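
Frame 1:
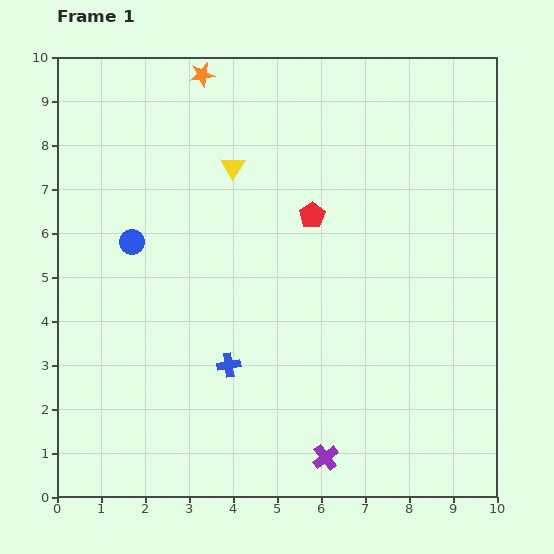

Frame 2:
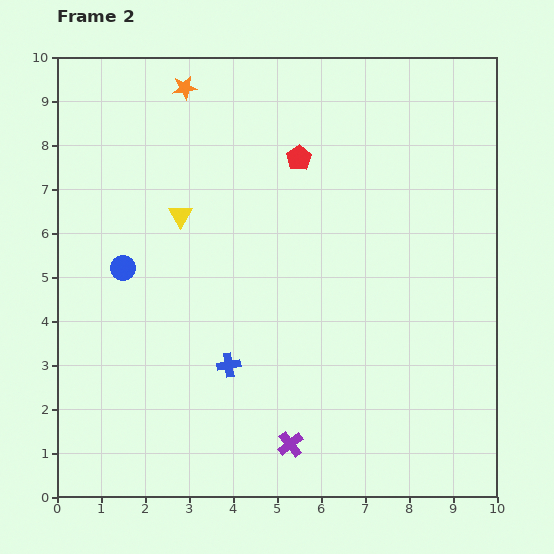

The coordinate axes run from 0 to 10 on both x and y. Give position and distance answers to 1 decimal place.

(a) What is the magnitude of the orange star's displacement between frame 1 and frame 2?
0.5

The orange star moved from (3.3, 9.6) to (2.9, 9.3), a distance of √(0.4² + 0.3²) ≈ 0.5.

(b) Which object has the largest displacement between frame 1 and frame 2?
the yellow triangle

(moved 1.6; next 1.3)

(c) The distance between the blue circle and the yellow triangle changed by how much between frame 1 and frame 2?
-1.1

Distance in frame 1: 2.9. Distance in frame 2: 1.8.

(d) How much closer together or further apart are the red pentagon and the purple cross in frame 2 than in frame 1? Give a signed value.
+1.0

Distance in frame 1: 5.5. Distance in frame 2: 6.5.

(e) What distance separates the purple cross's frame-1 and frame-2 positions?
0.9

The purple cross moved from (6.1, 0.9) to (5.3, 1.2), a distance of √(0.8² + 0.3²) ≈ 0.9.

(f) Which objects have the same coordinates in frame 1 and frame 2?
the blue cross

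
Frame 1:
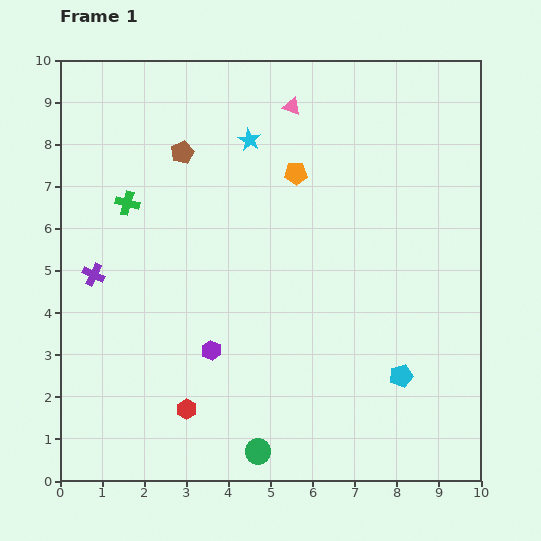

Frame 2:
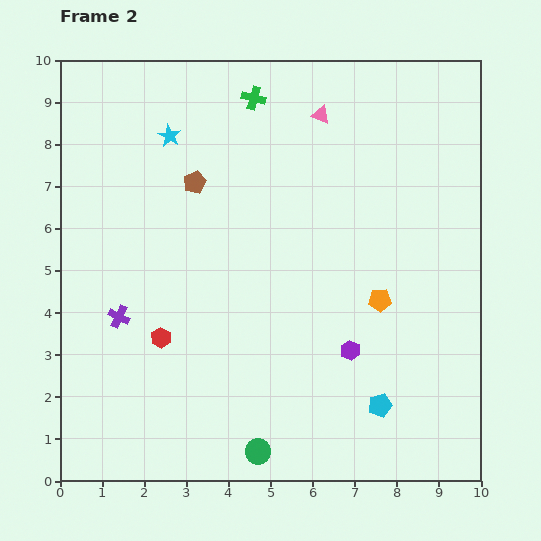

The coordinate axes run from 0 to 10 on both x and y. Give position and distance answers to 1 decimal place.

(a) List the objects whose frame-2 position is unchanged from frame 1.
the green circle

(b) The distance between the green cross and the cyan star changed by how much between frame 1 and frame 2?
-1.1

Distance in frame 1: 3.3. Distance in frame 2: 2.2.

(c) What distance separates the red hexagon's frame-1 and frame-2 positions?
1.8

The red hexagon moved from (3.0, 1.7) to (2.4, 3.4), a distance of √(0.6² + 1.7²) ≈ 1.8.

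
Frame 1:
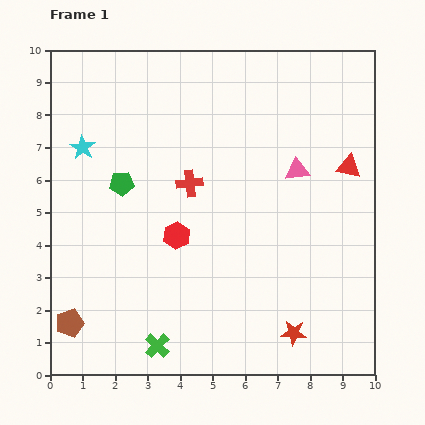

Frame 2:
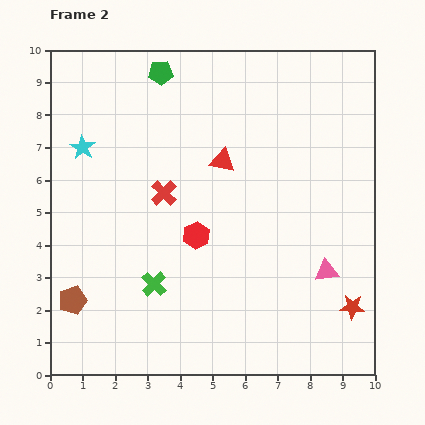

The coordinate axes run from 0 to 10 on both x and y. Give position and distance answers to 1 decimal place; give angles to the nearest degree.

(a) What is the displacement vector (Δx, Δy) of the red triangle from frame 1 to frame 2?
(-3.9, 0.2)

The red triangle was at (9.2, 6.4) in frame 1 and (5.3, 6.6) in frame 2.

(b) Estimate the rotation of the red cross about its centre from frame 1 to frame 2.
38° counter-clockwise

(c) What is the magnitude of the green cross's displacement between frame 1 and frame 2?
1.9

The green cross moved from (3.3, 0.9) to (3.2, 2.8), a distance of √(0.1² + 1.9²) ≈ 1.9.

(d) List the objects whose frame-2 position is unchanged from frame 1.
the cyan star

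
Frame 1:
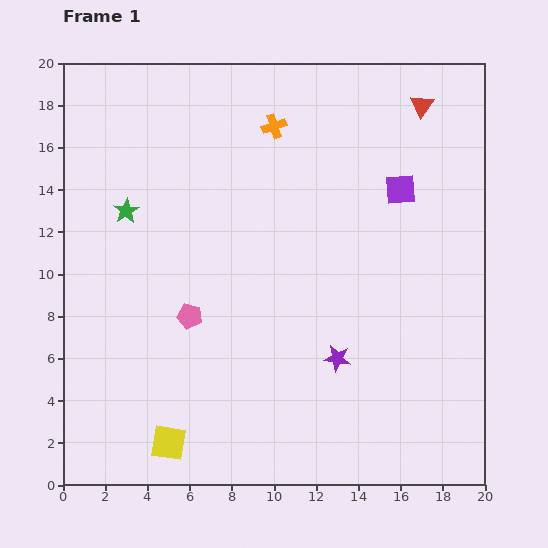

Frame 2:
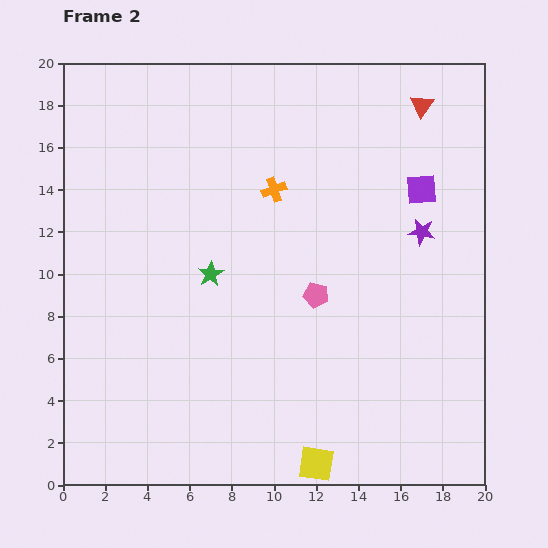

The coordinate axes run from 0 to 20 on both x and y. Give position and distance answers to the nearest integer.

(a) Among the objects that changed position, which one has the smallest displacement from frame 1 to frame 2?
the purple square

(moved 1)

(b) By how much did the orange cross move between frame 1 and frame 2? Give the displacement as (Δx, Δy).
(0, -3)

The orange cross was at (10, 17) in frame 1 and (10, 14) in frame 2.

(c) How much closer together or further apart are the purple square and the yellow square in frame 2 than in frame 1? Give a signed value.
-2

Distance in frame 1: 16. Distance in frame 2: 14.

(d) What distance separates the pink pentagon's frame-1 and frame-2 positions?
6

The pink pentagon moved from (6, 8) to (12, 9), a distance of √(6² + 1²) ≈ 6.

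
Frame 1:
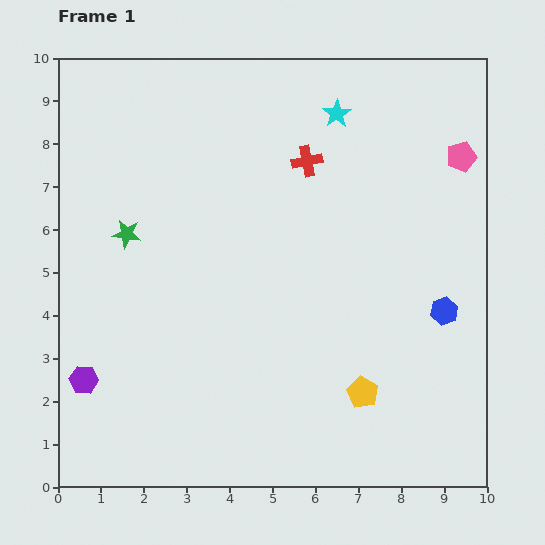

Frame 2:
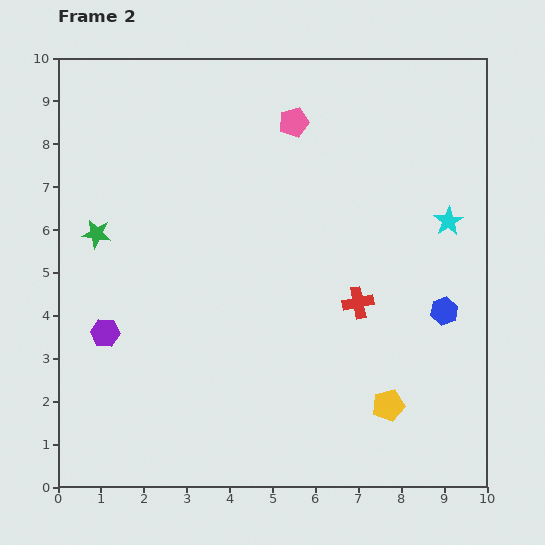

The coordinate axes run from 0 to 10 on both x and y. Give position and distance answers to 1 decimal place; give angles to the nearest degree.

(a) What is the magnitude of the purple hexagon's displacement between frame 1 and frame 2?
1.2

The purple hexagon moved from (0.6, 2.5) to (1.1, 3.6), a distance of √(0.5² + 1.1²) ≈ 1.2.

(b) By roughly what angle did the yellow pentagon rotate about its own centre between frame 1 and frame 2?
30° clockwise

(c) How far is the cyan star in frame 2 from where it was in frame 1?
3.6

The cyan star moved from (6.5, 8.7) to (9.1, 6.2), a distance of √(2.6² + 2.5²) ≈ 3.6.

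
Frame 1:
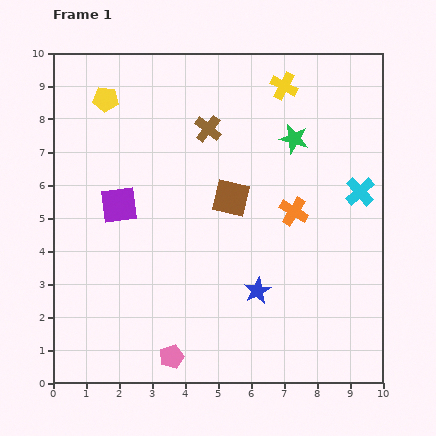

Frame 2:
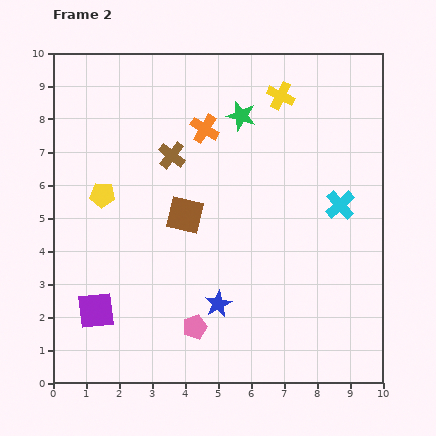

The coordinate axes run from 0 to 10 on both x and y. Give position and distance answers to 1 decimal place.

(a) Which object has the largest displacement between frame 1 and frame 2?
the orange cross

(moved 3.7; next 3.3)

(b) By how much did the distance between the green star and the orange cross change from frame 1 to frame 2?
-1.0

Distance in frame 1: 2.2. Distance in frame 2: 1.2.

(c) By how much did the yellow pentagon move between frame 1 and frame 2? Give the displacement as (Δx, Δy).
(-0.1, -2.9)

The yellow pentagon was at (1.6, 8.6) in frame 1 and (1.5, 5.7) in frame 2.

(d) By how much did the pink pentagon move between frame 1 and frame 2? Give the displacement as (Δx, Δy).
(0.7, 0.9)

The pink pentagon was at (3.6, 0.8) in frame 1 and (4.3, 1.7) in frame 2.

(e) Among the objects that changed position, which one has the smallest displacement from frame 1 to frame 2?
the yellow cross

(moved 0.3)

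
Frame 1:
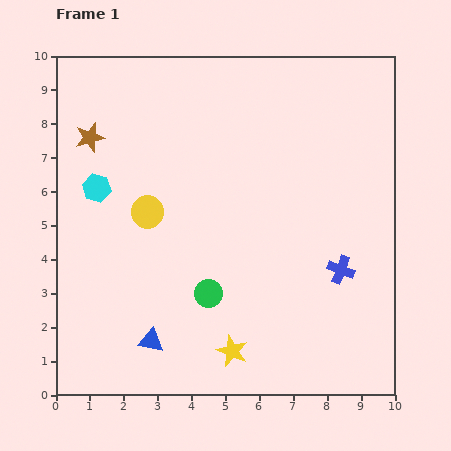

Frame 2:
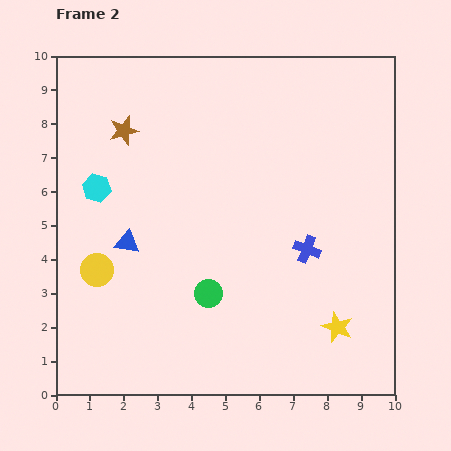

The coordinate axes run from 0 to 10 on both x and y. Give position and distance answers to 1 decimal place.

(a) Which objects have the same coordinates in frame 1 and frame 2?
the cyan hexagon, the green circle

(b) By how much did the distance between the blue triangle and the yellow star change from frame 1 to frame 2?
+4.3

Distance in frame 1: 2.4. Distance in frame 2: 6.7.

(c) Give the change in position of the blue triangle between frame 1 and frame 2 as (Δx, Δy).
(-0.7, 2.9)

The blue triangle was at (2.8, 1.6) in frame 1 and (2.1, 4.5) in frame 2.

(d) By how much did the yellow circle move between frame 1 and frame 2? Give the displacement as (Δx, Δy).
(-1.5, -1.7)

The yellow circle was at (2.7, 5.4) in frame 1 and (1.2, 3.7) in frame 2.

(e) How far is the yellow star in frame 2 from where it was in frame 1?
3.2

The yellow star moved from (5.2, 1.3) to (8.3, 2.0), a distance of √(3.1² + 0.7²) ≈ 3.2.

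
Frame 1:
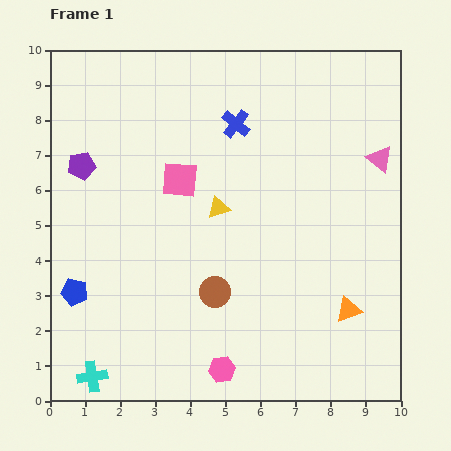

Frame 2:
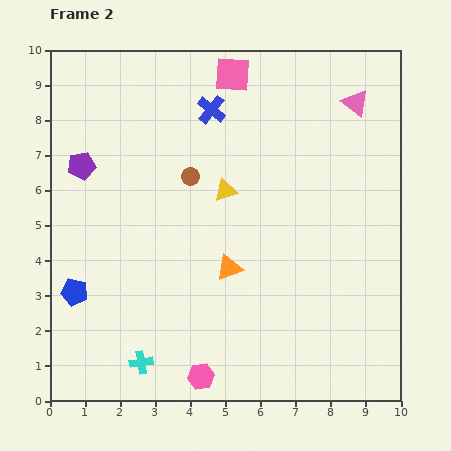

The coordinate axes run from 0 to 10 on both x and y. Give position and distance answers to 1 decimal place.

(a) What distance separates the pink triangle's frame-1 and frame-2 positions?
1.7

The pink triangle moved from (9.4, 6.9) to (8.7, 8.5), a distance of √(0.7² + 1.6²) ≈ 1.7.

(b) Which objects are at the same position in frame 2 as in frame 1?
the purple pentagon, the blue pentagon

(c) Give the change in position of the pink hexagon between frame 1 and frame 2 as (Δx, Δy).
(-0.6, -0.2)

The pink hexagon was at (4.9, 0.9) in frame 1 and (4.3, 0.7) in frame 2.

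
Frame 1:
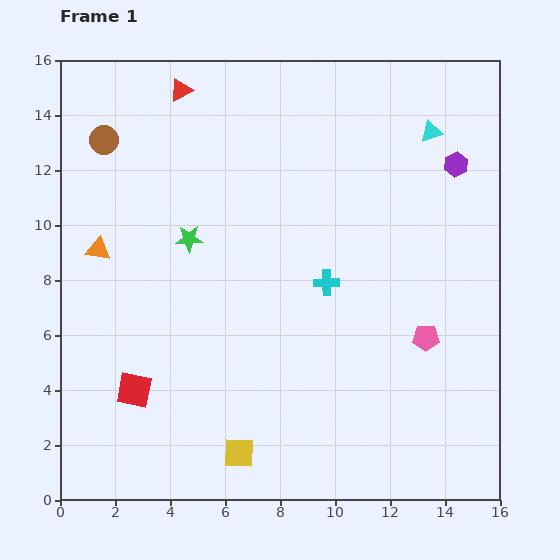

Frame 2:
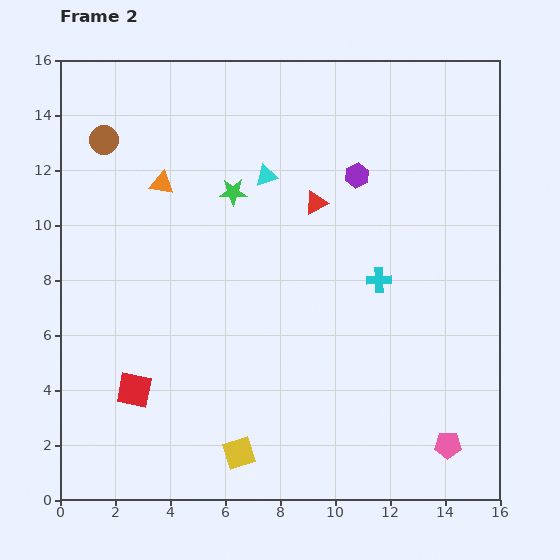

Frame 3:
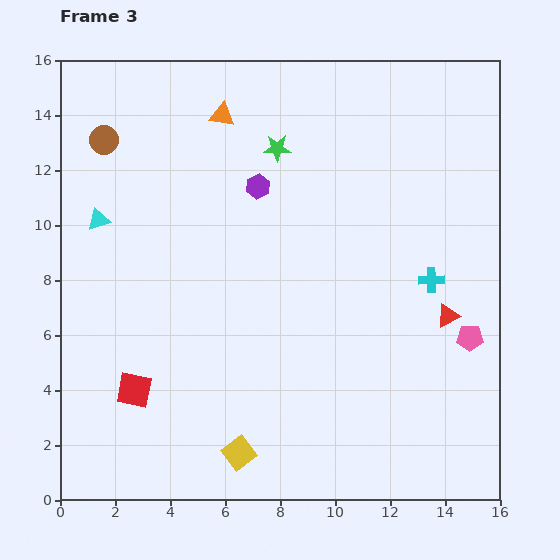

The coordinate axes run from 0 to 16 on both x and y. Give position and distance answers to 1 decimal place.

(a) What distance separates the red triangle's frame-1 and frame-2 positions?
6.4

The red triangle moved from (4.4, 14.9) to (9.3, 10.8), a distance of √(4.9² + 4.1²) ≈ 6.4.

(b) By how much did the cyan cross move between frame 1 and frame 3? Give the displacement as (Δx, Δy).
(3.8, 0.1)

The cyan cross was at (9.7, 7.9) in frame 1 and (13.5, 8.0) in frame 3.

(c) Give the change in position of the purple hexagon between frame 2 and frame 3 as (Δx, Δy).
(-3.6, -0.4)

The purple hexagon was at (10.8, 11.8) in frame 2 and (7.2, 11.4) in frame 3.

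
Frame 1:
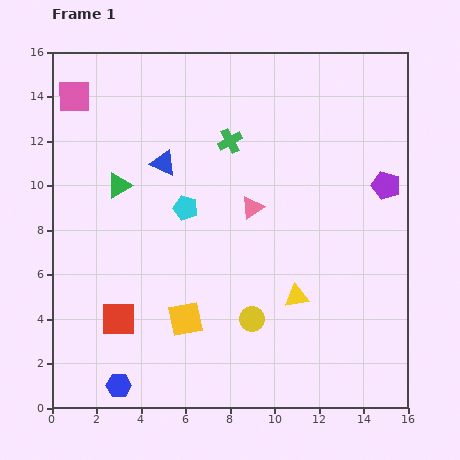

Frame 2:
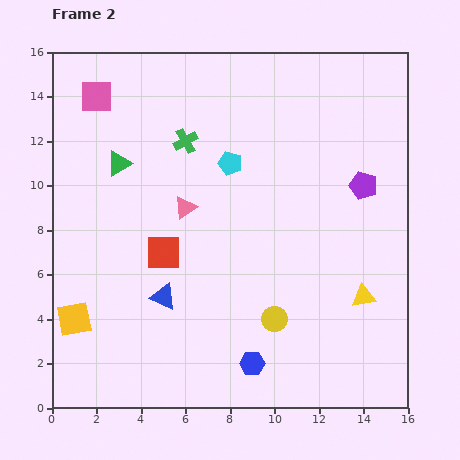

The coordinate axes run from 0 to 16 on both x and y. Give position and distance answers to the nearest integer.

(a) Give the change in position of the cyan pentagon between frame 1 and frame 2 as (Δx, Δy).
(2, 2)

The cyan pentagon was at (6, 9) in frame 1 and (8, 11) in frame 2.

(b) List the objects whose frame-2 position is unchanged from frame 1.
none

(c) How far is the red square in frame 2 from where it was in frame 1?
4

The red square moved from (3, 4) to (5, 7), a distance of √(2² + 3²) ≈ 4.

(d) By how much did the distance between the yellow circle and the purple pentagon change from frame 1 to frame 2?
-1

Distance in frame 1: 8. Distance in frame 2: 7.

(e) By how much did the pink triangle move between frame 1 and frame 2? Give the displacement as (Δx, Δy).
(-3, 0)

The pink triangle was at (9, 9) in frame 1 and (6, 9) in frame 2.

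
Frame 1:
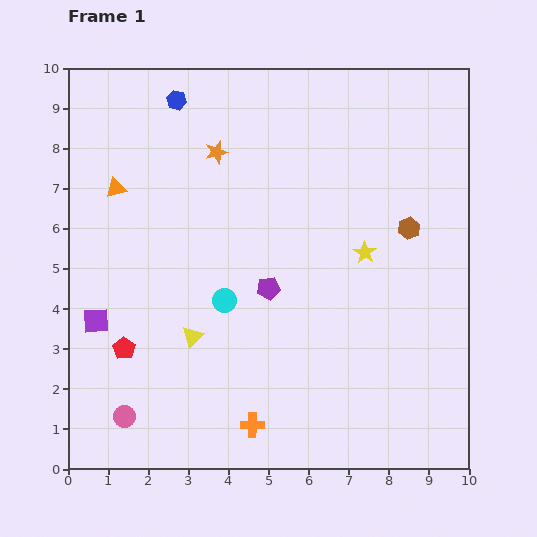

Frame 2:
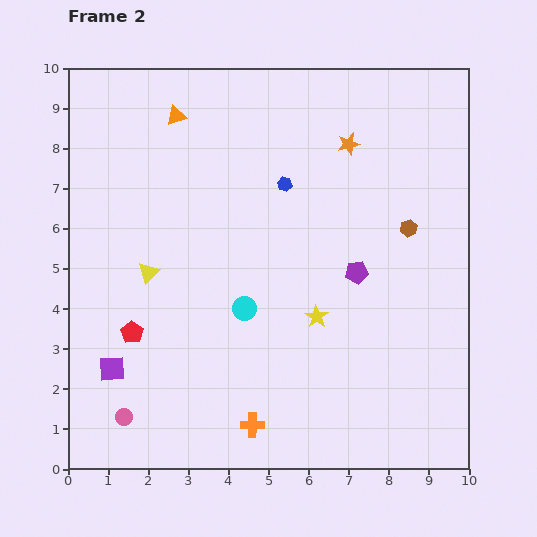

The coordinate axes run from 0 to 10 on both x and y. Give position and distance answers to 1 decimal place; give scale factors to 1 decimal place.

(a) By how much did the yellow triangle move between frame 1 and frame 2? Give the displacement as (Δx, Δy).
(-1.1, 1.6)

The yellow triangle was at (3.1, 3.3) in frame 1 and (2.0, 4.9) in frame 2.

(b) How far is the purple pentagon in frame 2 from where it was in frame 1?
2.2

The purple pentagon moved from (5.0, 4.5) to (7.2, 4.9), a distance of √(2.2² + 0.4²) ≈ 2.2.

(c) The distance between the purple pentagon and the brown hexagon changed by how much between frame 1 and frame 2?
-2.1

Distance in frame 1: 3.8. Distance in frame 2: 1.7.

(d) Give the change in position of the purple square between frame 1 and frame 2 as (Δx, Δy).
(0.4, -1.2)

The purple square was at (0.7, 3.7) in frame 1 and (1.1, 2.5) in frame 2.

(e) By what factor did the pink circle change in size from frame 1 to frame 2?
0.8×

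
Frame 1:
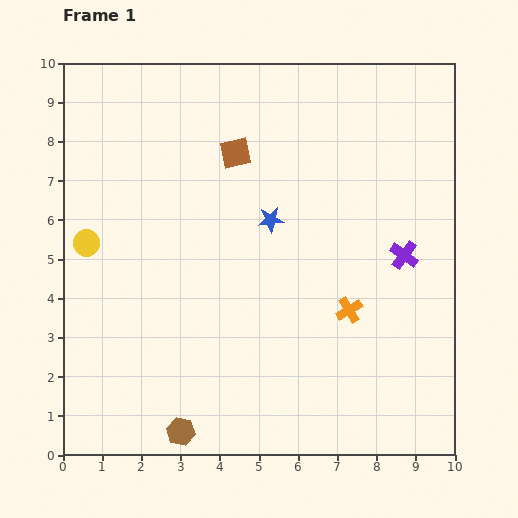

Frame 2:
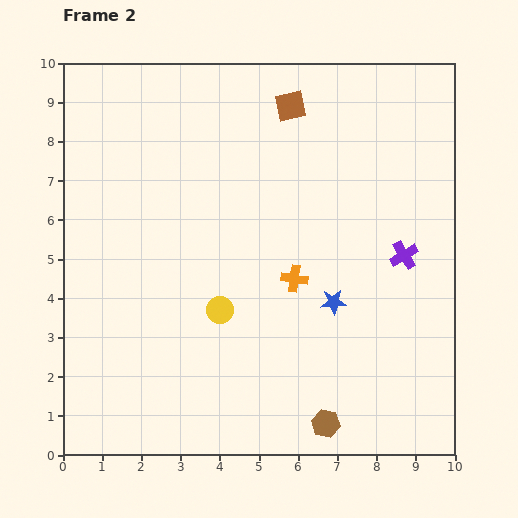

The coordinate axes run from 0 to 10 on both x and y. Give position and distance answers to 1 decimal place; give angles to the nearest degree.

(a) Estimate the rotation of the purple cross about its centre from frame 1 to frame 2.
22° clockwise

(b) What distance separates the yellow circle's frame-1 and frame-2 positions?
3.8

The yellow circle moved from (0.6, 5.4) to (4.0, 3.7), a distance of √(3.4² + 1.7²) ≈ 3.8.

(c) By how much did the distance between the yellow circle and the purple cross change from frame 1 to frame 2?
-3.2

Distance in frame 1: 8.1. Distance in frame 2: 4.9.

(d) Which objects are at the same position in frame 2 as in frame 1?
the purple cross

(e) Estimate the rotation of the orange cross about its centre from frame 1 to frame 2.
39° clockwise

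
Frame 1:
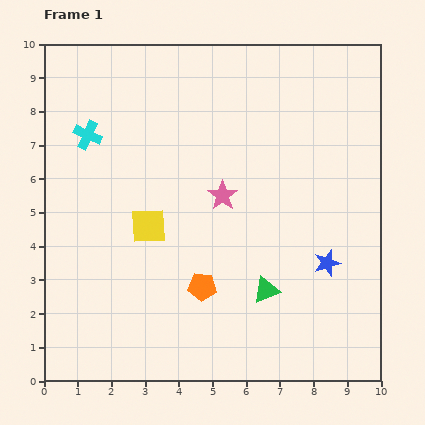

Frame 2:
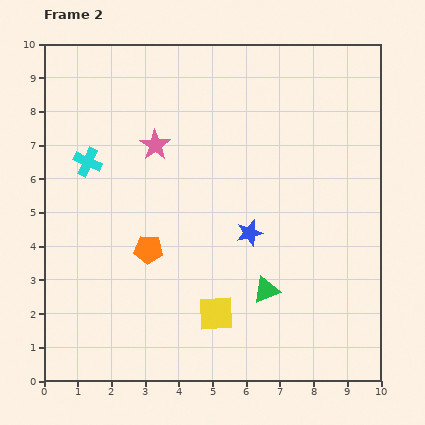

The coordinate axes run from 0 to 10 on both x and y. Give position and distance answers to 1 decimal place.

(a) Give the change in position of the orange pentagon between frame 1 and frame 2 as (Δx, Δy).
(-1.6, 1.1)

The orange pentagon was at (4.7, 2.8) in frame 1 and (3.1, 3.9) in frame 2.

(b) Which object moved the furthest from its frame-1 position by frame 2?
the yellow square

(moved 3.3; next 2.5)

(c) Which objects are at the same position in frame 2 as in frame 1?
the green triangle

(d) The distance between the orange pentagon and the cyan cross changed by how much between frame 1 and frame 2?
-2.4

Distance in frame 1: 5.6. Distance in frame 2: 3.2.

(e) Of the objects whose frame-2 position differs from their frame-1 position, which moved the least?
the cyan cross

(moved 0.8)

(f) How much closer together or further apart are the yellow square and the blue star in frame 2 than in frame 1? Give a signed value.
-2.8

Distance in frame 1: 5.4. Distance in frame 2: 2.6.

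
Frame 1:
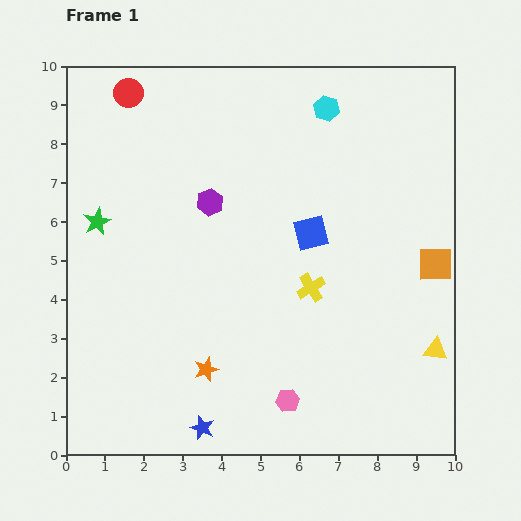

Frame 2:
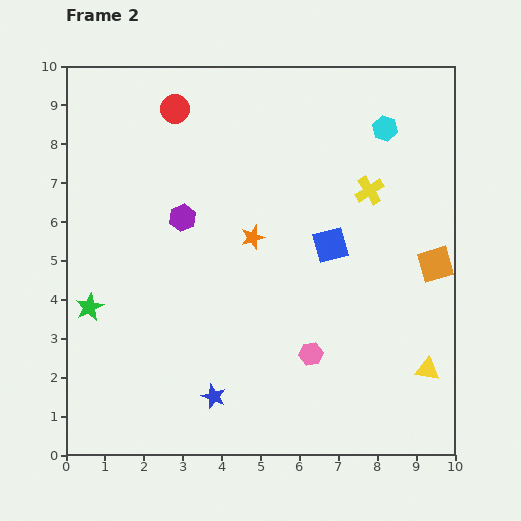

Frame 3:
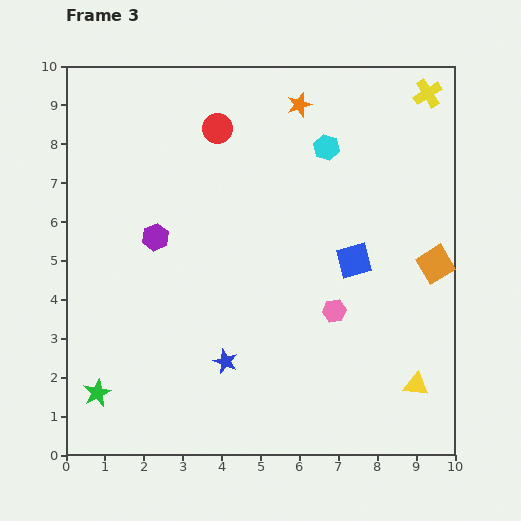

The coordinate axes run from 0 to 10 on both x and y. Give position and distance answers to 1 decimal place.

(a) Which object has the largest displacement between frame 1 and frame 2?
the orange star

(moved 3.6; next 2.9)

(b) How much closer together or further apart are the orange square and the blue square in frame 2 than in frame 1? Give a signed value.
-0.6

Distance in frame 1: 3.3. Distance in frame 2: 2.7.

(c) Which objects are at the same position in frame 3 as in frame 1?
the orange square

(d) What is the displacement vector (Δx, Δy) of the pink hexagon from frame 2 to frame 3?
(0.6, 1.1)

The pink hexagon was at (6.3, 2.6) in frame 2 and (6.9, 3.7) in frame 3.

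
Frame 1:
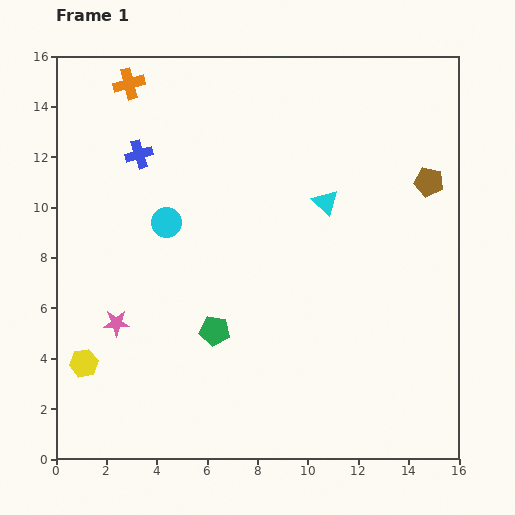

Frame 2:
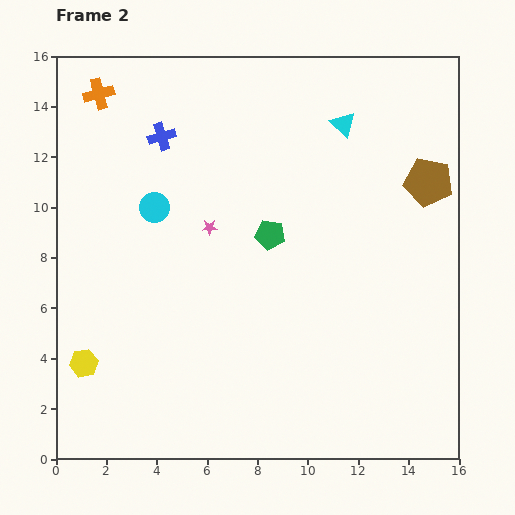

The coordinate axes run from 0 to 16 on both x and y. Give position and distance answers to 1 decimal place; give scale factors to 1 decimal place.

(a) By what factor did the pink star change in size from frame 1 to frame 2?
0.6×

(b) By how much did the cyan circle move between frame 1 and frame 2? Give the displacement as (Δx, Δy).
(-0.5, 0.6)

The cyan circle was at (4.4, 9.4) in frame 1 and (3.9, 10.0) in frame 2.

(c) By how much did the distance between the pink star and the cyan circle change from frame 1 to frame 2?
-2.2

Distance in frame 1: 4.5. Distance in frame 2: 2.3.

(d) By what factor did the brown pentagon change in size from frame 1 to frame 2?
1.7×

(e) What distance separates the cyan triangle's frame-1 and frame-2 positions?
3.2

The cyan triangle moved from (10.7, 10.2) to (11.4, 13.3), a distance of √(0.7² + 3.1²) ≈ 3.2.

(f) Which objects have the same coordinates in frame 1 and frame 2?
the brown pentagon, the yellow hexagon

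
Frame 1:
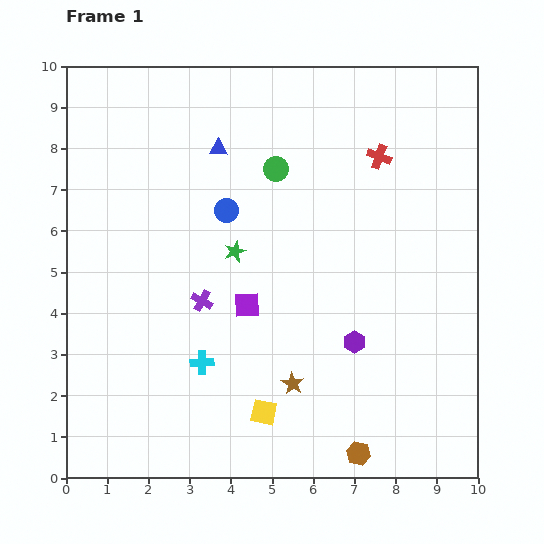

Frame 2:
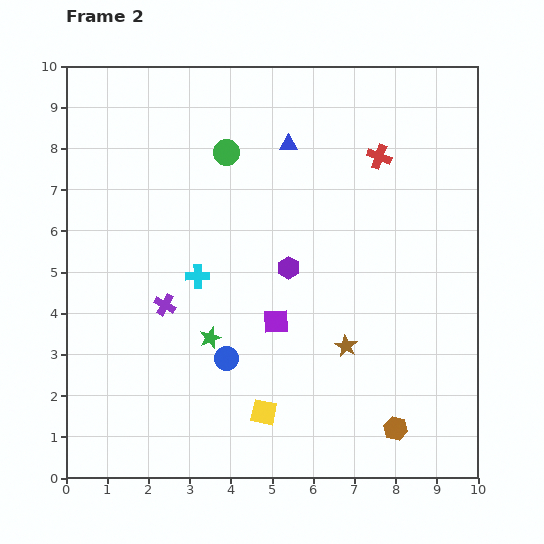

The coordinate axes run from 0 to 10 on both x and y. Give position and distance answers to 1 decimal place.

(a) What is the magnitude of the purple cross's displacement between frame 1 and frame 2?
0.9

The purple cross moved from (3.3, 4.3) to (2.4, 4.2), a distance of √(0.9² + 0.1²) ≈ 0.9.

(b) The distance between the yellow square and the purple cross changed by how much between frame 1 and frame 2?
+0.4

Distance in frame 1: 3.1. Distance in frame 2: 3.5.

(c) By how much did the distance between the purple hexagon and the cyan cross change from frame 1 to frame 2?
-1.5

Distance in frame 1: 3.7. Distance in frame 2: 2.2.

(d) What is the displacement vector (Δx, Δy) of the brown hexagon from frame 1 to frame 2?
(0.9, 0.6)

The brown hexagon was at (7.1, 0.6) in frame 1 and (8.0, 1.2) in frame 2.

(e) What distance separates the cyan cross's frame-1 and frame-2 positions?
2.1

The cyan cross moved from (3.3, 2.8) to (3.2, 4.9), a distance of √(0.1² + 2.1²) ≈ 2.1.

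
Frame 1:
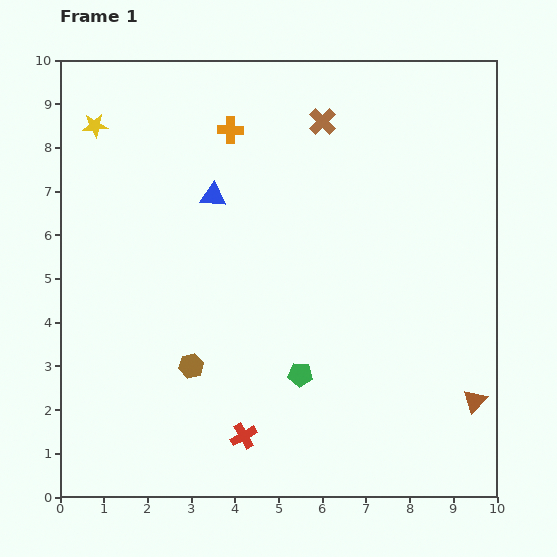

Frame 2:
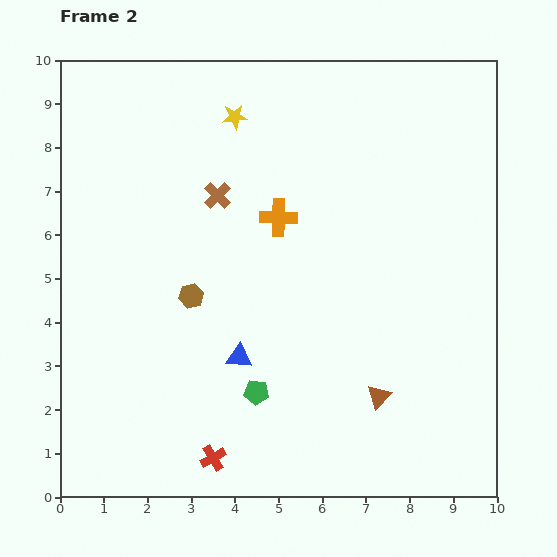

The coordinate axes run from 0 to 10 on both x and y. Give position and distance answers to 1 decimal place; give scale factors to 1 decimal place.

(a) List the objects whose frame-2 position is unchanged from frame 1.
none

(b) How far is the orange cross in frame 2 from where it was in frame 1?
2.3

The orange cross moved from (3.9, 8.4) to (5.0, 6.4), a distance of √(1.1² + 2.0²) ≈ 2.3.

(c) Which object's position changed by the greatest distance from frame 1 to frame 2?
the blue triangle

(moved 3.7; next 3.2)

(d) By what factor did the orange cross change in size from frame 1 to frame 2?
1.4×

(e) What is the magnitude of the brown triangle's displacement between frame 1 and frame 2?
2.2

The brown triangle moved from (9.5, 2.2) to (7.3, 2.3), a distance of √(2.2² + 0.1²) ≈ 2.2.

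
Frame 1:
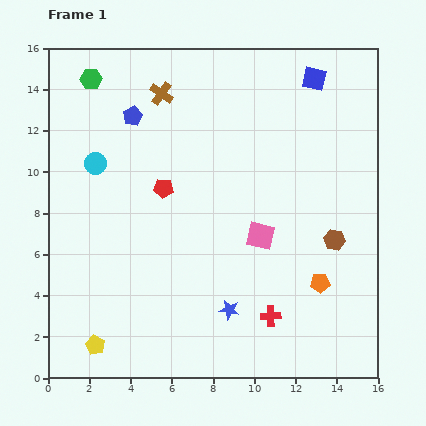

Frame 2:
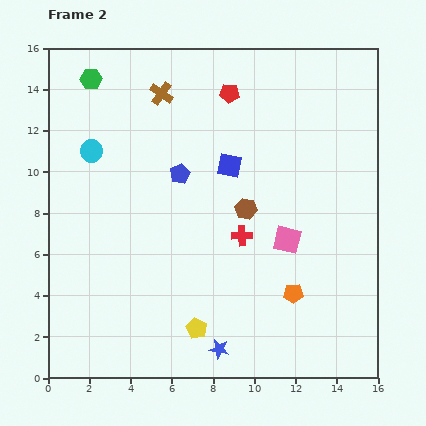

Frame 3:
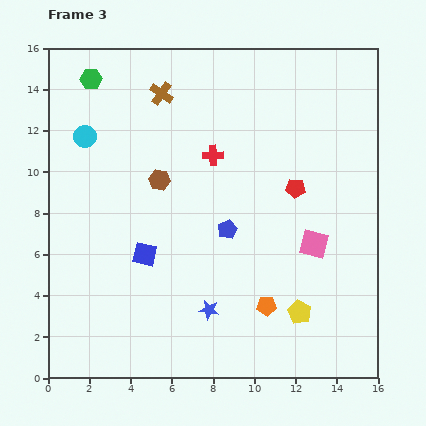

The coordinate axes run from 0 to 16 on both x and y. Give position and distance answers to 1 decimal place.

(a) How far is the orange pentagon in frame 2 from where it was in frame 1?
1.4

The orange pentagon moved from (13.2, 4.6) to (11.9, 4.1), a distance of √(1.3² + 0.5²) ≈ 1.4.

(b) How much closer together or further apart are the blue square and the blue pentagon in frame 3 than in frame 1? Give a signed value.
-4.8

Distance in frame 1: 9.0. Distance in frame 3: 4.2.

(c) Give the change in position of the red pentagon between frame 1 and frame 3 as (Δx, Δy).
(6.4, 0.0)

The red pentagon was at (5.6, 9.2) in frame 1 and (12.0, 9.2) in frame 3.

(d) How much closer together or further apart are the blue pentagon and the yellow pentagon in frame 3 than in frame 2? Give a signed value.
-2.2

Distance in frame 2: 7.5. Distance in frame 3: 5.3.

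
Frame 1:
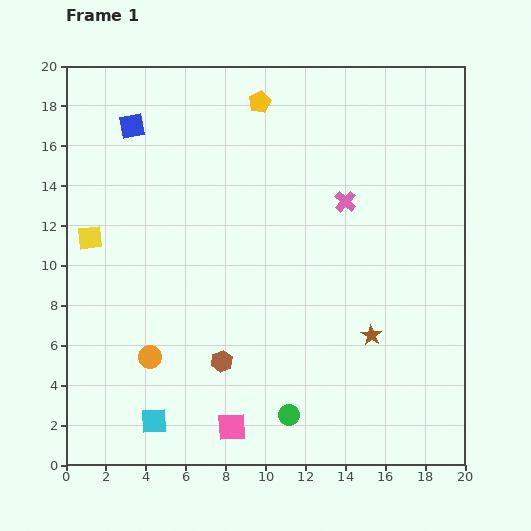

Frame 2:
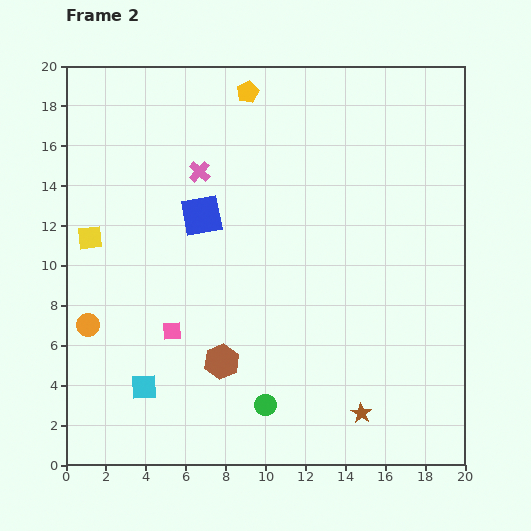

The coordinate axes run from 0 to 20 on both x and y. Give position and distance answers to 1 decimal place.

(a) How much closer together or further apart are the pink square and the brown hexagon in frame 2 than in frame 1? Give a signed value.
-0.4

Distance in frame 1: 3.3. Distance in frame 2: 2.9.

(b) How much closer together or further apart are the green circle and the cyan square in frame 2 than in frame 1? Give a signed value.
-0.6

Distance in frame 1: 6.8. Distance in frame 2: 6.2.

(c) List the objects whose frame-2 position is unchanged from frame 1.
the yellow square, the brown hexagon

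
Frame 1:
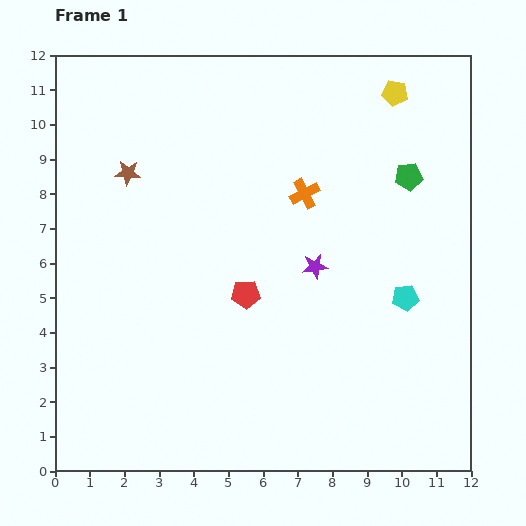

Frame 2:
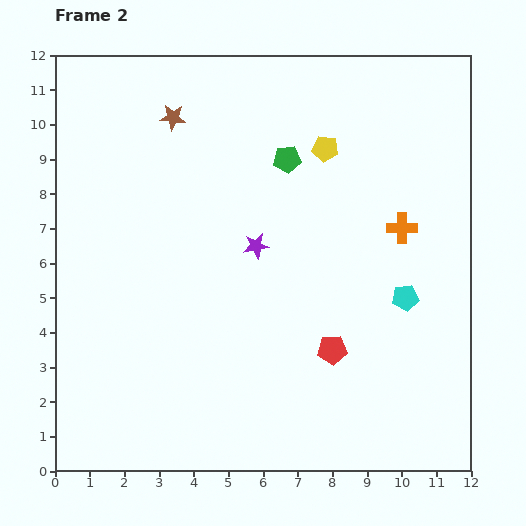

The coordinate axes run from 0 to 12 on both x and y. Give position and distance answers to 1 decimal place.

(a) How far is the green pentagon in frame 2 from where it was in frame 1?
3.5

The green pentagon moved from (10.2, 8.5) to (6.7, 9.0), a distance of √(3.5² + 0.5²) ≈ 3.5.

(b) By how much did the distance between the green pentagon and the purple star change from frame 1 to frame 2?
-1.0

Distance in frame 1: 3.7. Distance in frame 2: 2.7.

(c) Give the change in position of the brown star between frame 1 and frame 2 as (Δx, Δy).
(1.3, 1.6)

The brown star was at (2.1, 8.6) in frame 1 and (3.4, 10.2) in frame 2.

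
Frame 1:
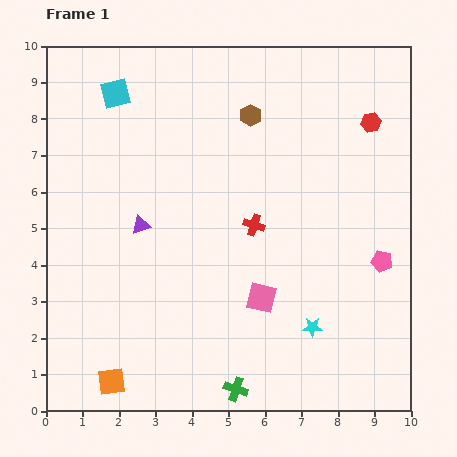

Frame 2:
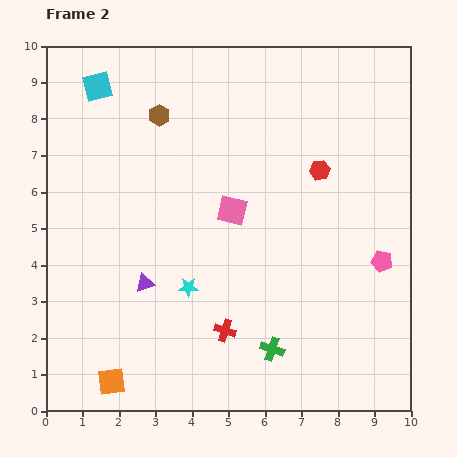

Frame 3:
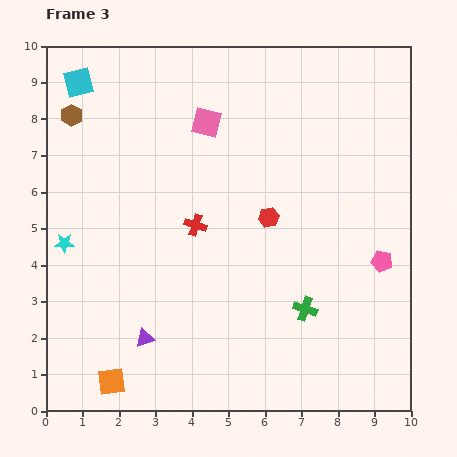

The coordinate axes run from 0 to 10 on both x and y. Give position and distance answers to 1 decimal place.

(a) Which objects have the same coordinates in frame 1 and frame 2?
the orange square, the pink pentagon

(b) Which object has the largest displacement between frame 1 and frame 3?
the cyan star

(moved 7.2; next 5.0)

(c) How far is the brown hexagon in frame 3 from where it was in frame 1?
4.9

The brown hexagon moved from (5.6, 8.1) to (0.7, 8.1), a distance of √(4.9² + 0.0²) ≈ 4.9.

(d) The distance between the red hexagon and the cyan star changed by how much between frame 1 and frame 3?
-0.2

Distance in frame 1: 5.8. Distance in frame 3: 5.6.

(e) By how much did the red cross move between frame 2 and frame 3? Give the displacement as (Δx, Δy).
(-0.8, 2.9)

The red cross was at (4.9, 2.2) in frame 2 and (4.1, 5.1) in frame 3.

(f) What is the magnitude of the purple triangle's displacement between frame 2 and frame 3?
1.5

The purple triangle moved from (2.7, 3.5) to (2.7, 2.0), a distance of √(0.0² + 1.5²) ≈ 1.5.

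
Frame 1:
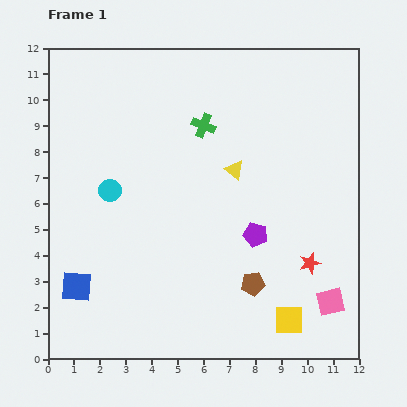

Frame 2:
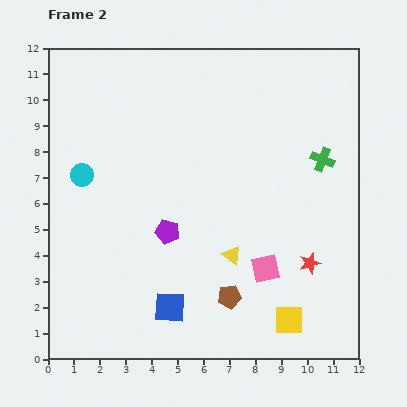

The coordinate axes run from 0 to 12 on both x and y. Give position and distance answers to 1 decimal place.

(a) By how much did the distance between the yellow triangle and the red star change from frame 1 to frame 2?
-1.6

Distance in frame 1: 4.6. Distance in frame 2: 3.0.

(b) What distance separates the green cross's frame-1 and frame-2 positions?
4.8

The green cross moved from (6.0, 9.0) to (10.6, 7.7), a distance of √(4.6² + 1.3²) ≈ 4.8.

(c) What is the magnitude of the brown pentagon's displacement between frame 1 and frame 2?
1.0

The brown pentagon moved from (7.9, 2.9) to (7.0, 2.4), a distance of √(0.9² + 0.5²) ≈ 1.0.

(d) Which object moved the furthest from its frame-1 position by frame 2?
the green cross

(moved 4.8; next 3.7)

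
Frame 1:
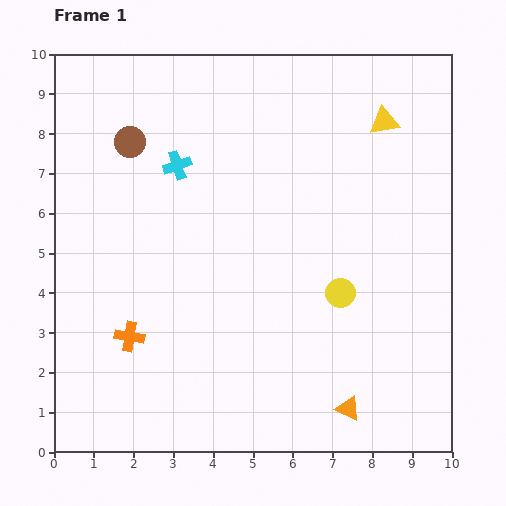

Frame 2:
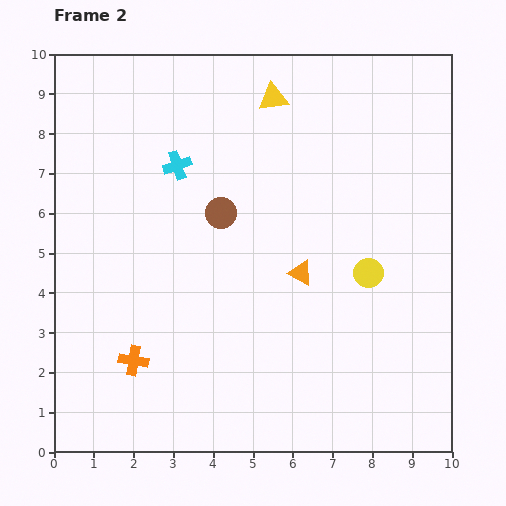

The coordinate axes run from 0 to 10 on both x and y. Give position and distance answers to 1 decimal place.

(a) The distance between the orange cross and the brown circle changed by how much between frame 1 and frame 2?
-0.6

Distance in frame 1: 4.9. Distance in frame 2: 4.3.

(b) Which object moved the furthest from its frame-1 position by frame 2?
the orange triangle

(moved 3.6; next 2.9)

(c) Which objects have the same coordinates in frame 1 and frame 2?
the cyan cross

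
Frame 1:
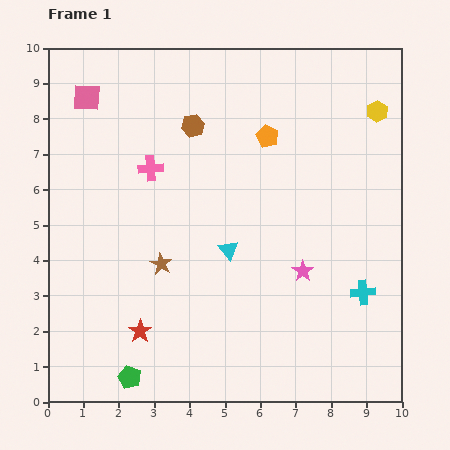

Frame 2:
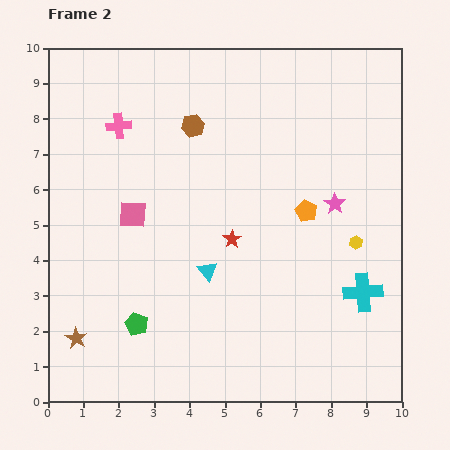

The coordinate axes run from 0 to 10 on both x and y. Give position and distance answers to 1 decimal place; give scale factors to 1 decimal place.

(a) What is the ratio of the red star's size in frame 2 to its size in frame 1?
0.8×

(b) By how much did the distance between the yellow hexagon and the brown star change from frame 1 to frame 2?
+0.8

Distance in frame 1: 7.5. Distance in frame 2: 8.3.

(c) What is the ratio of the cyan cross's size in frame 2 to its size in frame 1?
1.6×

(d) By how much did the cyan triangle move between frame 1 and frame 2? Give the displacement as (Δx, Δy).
(-0.6, -0.6)

The cyan triangle was at (5.1, 4.3) in frame 1 and (4.5, 3.7) in frame 2.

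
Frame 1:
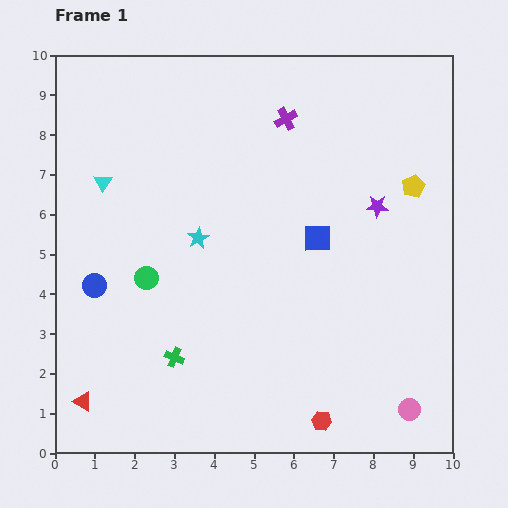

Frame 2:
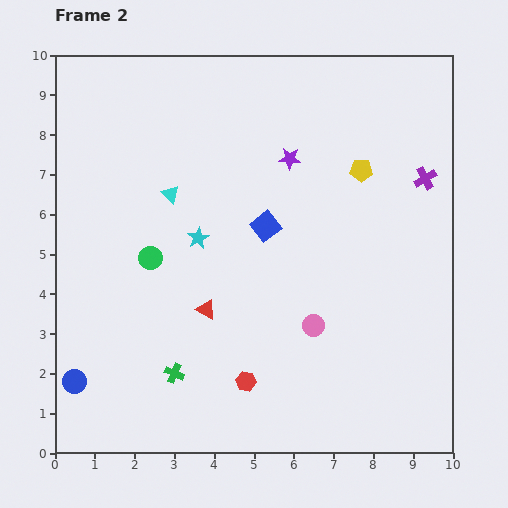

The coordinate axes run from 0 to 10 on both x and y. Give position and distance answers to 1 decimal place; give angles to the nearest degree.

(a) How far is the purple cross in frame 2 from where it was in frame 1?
3.8

The purple cross moved from (5.8, 8.4) to (9.3, 6.9), a distance of √(3.5² + 1.5²) ≈ 3.8.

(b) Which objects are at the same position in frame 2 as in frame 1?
the cyan star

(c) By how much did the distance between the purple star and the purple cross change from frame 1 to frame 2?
+0.2

Distance in frame 1: 3.2. Distance in frame 2: 3.4.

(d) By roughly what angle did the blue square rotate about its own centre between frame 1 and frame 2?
38° counter-clockwise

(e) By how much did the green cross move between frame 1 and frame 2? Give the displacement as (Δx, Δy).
(0.0, -0.4)

The green cross was at (3.0, 2.4) in frame 1 and (3.0, 2.0) in frame 2.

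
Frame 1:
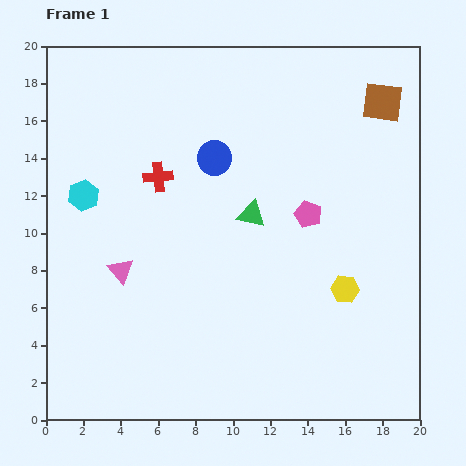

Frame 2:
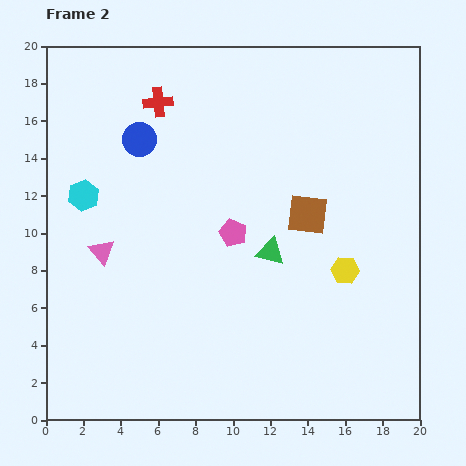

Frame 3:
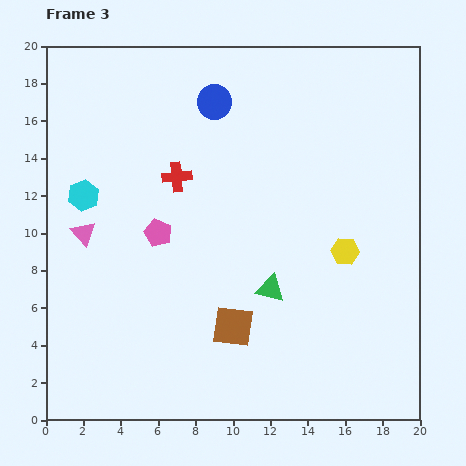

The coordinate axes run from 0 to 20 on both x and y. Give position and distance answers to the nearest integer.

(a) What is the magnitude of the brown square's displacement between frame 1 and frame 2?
7

The brown square moved from (18, 17) to (14, 11), a distance of √(4² + 6²) ≈ 7.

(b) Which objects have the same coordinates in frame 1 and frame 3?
the cyan hexagon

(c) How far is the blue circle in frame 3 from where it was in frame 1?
3

The blue circle moved from (9, 14) to (9, 17), a distance of √(0² + 3²) ≈ 3.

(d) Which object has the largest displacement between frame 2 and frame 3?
the brown square

(moved 7; next 4)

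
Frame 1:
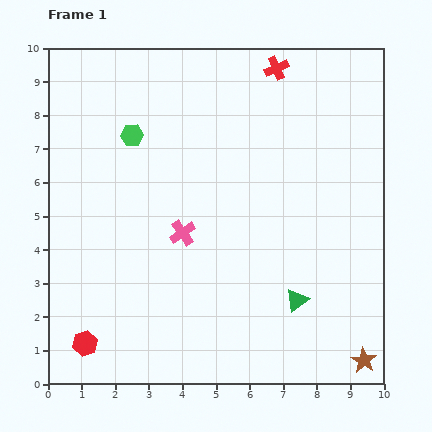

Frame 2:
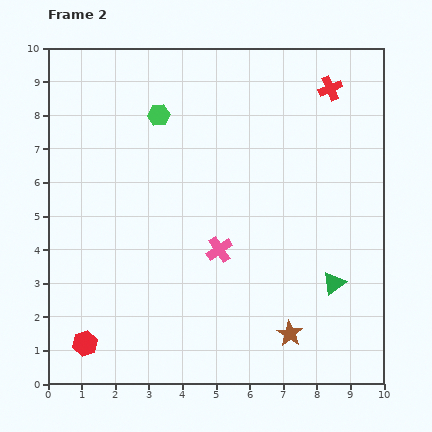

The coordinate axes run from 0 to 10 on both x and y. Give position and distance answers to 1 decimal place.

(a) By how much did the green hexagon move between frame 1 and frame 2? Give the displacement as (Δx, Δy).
(0.8, 0.6)

The green hexagon was at (2.5, 7.4) in frame 1 and (3.3, 8.0) in frame 2.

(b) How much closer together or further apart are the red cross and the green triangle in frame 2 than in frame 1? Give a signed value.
-1.1

Distance in frame 1: 6.9. Distance in frame 2: 5.8.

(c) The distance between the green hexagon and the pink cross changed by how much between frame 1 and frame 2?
+1.1

Distance in frame 1: 3.3. Distance in frame 2: 4.4.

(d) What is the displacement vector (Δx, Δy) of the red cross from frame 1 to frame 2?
(1.6, -0.6)

The red cross was at (6.8, 9.4) in frame 1 and (8.4, 8.8) in frame 2.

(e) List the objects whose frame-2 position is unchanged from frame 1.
the red hexagon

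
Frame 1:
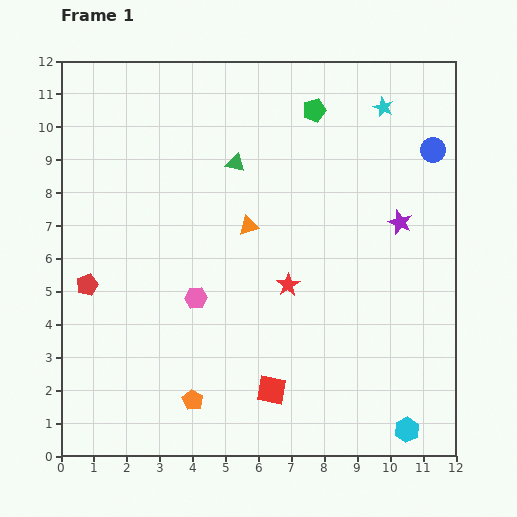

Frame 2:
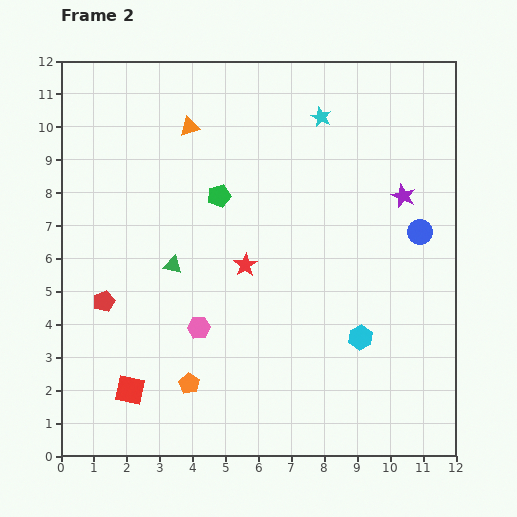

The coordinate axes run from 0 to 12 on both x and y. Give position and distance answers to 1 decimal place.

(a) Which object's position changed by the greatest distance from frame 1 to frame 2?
the red square

(moved 4.3; next 3.9)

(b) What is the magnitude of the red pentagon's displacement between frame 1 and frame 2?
0.7

The red pentagon moved from (0.8, 5.2) to (1.3, 4.7), a distance of √(0.5² + 0.5²) ≈ 0.7.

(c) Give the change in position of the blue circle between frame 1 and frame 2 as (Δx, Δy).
(-0.4, -2.5)

The blue circle was at (11.3, 9.3) in frame 1 and (10.9, 6.8) in frame 2.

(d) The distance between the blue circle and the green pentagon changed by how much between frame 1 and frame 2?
+2.4

Distance in frame 1: 3.8. Distance in frame 2: 6.2.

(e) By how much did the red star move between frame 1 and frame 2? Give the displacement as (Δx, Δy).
(-1.3, 0.6)

The red star was at (6.9, 5.2) in frame 1 and (5.6, 5.8) in frame 2.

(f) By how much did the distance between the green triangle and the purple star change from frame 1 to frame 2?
+2.0

Distance in frame 1: 5.3. Distance in frame 2: 7.3.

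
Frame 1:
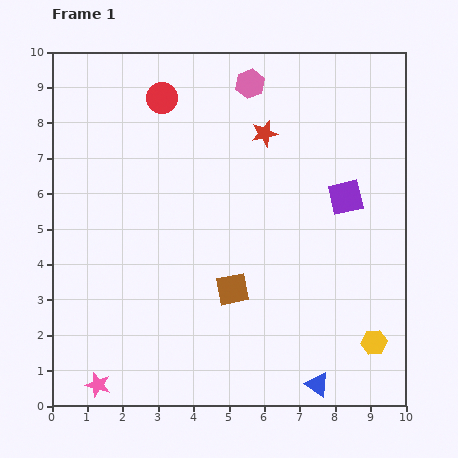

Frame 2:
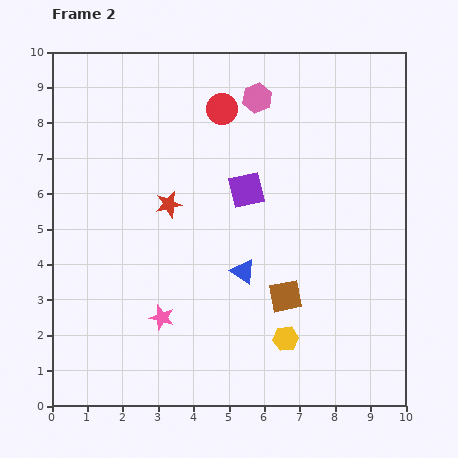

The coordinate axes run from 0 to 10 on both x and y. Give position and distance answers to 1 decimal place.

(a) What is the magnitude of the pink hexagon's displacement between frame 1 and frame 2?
0.4

The pink hexagon moved from (5.6, 9.1) to (5.8, 8.7), a distance of √(0.2² + 0.4²) ≈ 0.4.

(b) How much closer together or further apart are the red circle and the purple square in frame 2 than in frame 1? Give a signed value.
-3.5

Distance in frame 1: 5.9. Distance in frame 2: 2.4.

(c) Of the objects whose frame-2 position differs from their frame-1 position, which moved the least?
the pink hexagon

(moved 0.4)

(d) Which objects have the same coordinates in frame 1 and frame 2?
none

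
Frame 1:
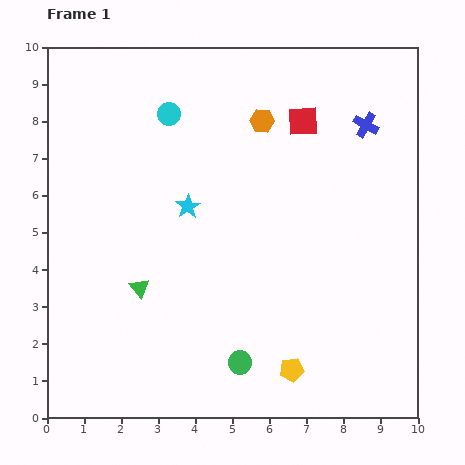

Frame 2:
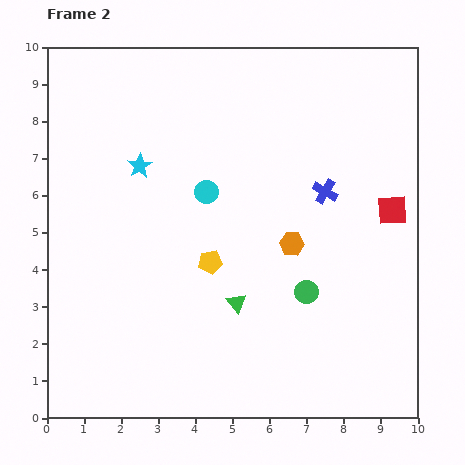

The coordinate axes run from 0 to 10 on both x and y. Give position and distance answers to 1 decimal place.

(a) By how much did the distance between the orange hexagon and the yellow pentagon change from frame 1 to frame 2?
-4.4

Distance in frame 1: 6.7. Distance in frame 2: 2.3.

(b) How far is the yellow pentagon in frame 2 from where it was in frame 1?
3.6

The yellow pentagon moved from (6.6, 1.3) to (4.4, 4.2), a distance of √(2.2² + 2.9²) ≈ 3.6.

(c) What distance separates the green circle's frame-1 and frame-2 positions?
2.6

The green circle moved from (5.2, 1.5) to (7.0, 3.4), a distance of √(1.8² + 1.9²) ≈ 2.6.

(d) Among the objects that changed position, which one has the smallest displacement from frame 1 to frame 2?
the cyan star

(moved 1.7)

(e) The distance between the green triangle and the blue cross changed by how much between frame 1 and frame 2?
-3.7

Distance in frame 1: 7.5. Distance in frame 2: 3.8.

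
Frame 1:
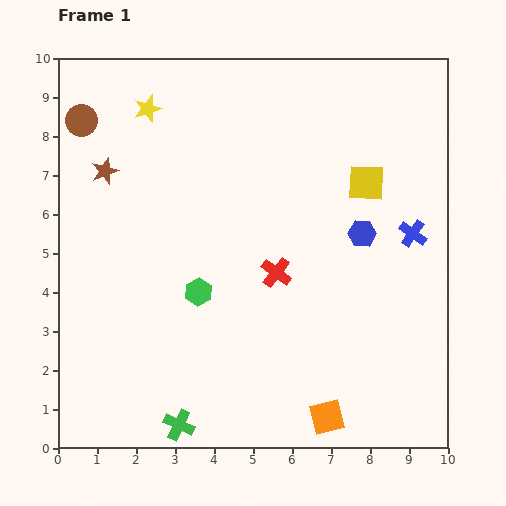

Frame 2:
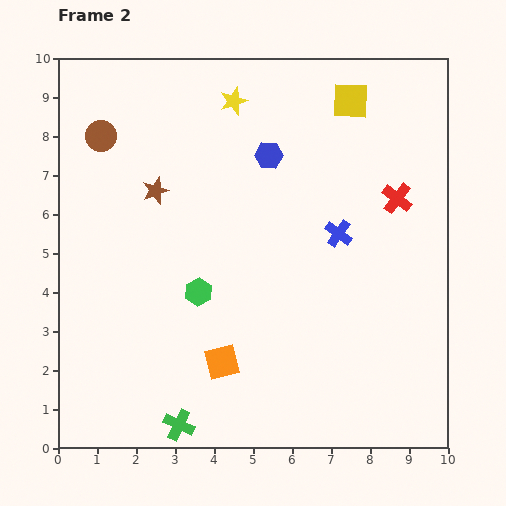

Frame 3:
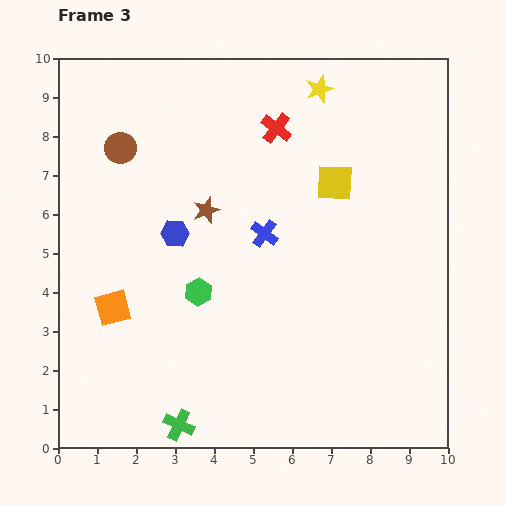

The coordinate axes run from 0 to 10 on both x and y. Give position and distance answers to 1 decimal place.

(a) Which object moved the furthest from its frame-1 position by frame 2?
the red cross

(moved 3.6; next 3.1)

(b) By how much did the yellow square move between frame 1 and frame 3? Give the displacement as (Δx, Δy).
(-0.8, 0.0)

The yellow square was at (7.9, 6.8) in frame 1 and (7.1, 6.8) in frame 3.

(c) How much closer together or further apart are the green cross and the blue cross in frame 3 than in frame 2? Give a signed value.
-1.0

Distance in frame 2: 6.4. Distance in frame 3: 5.4.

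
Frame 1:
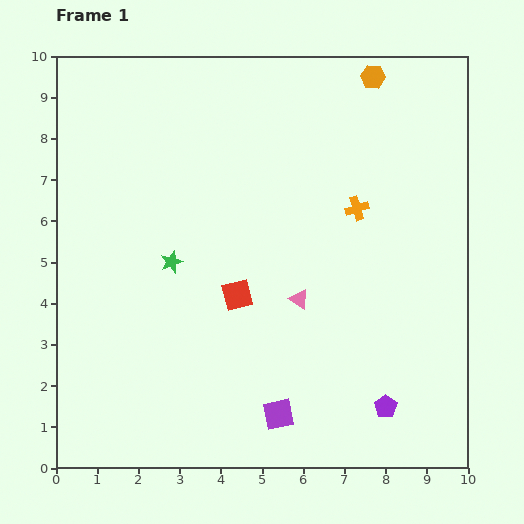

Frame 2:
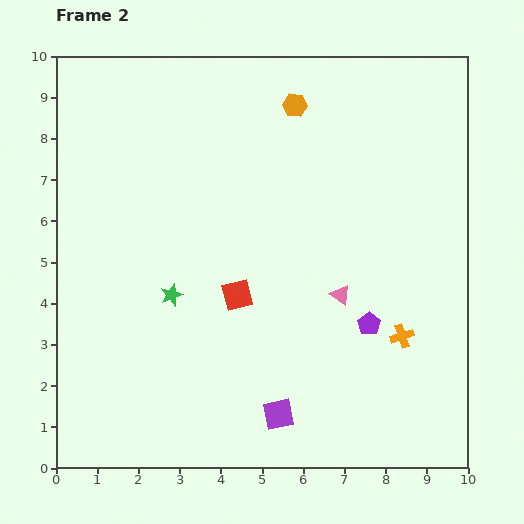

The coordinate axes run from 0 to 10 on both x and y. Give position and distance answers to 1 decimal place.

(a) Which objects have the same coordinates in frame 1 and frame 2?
the red square, the purple square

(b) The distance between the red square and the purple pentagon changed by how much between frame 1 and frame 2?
-1.2

Distance in frame 1: 4.5. Distance in frame 2: 3.3.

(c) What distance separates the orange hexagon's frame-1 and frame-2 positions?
2.0

The orange hexagon moved from (7.7, 9.5) to (5.8, 8.8), a distance of √(1.9² + 0.7²) ≈ 2.0.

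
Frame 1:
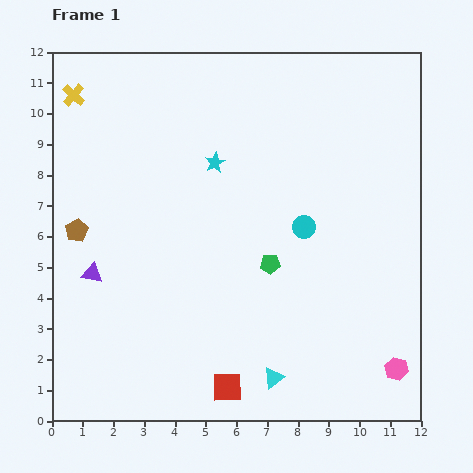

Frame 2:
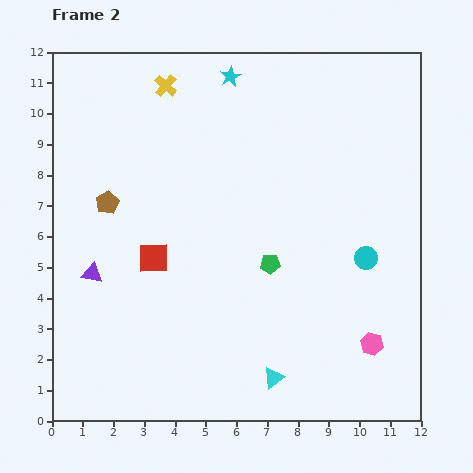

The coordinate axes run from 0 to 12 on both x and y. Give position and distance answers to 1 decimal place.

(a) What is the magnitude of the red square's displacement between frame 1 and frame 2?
4.8

The red square moved from (5.7, 1.1) to (3.3, 5.3), a distance of √(2.4² + 4.2²) ≈ 4.8.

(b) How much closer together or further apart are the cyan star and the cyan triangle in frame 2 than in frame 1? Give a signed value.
+2.6

Distance in frame 1: 7.3. Distance in frame 2: 9.9.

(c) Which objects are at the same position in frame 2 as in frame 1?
the cyan triangle, the green pentagon, the purple triangle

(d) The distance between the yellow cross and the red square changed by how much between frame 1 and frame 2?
-5.1

Distance in frame 1: 10.7. Distance in frame 2: 5.6.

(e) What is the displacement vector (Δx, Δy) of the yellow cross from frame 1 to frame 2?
(3.0, 0.3)

The yellow cross was at (0.7, 10.6) in frame 1 and (3.7, 10.9) in frame 2.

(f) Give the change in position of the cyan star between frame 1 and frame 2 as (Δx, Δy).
(0.5, 2.8)

The cyan star was at (5.3, 8.4) in frame 1 and (5.8, 11.2) in frame 2.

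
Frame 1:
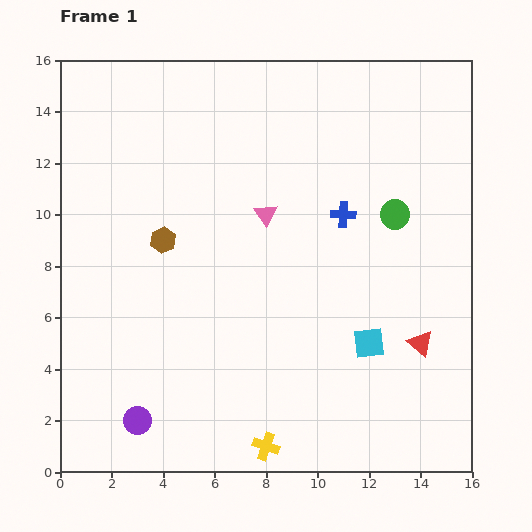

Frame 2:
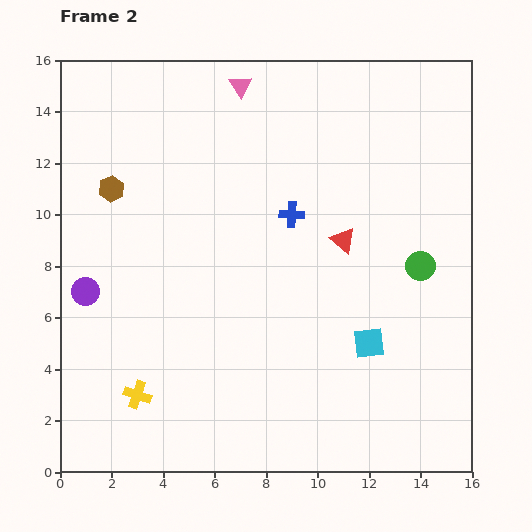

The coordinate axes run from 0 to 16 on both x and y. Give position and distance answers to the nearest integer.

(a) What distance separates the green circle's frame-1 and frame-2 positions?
2

The green circle moved from (13, 10) to (14, 8), a distance of √(1² + 2²) ≈ 2.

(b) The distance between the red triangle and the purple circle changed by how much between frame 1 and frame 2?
-1

Distance in frame 1: 11. Distance in frame 2: 10.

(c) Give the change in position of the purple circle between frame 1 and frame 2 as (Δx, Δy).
(-2, 5)

The purple circle was at (3, 2) in frame 1 and (1, 7) in frame 2.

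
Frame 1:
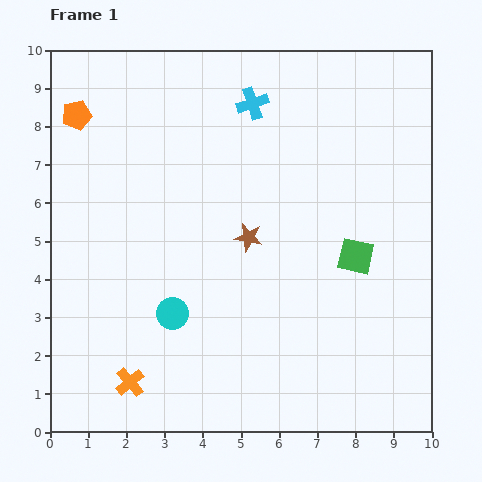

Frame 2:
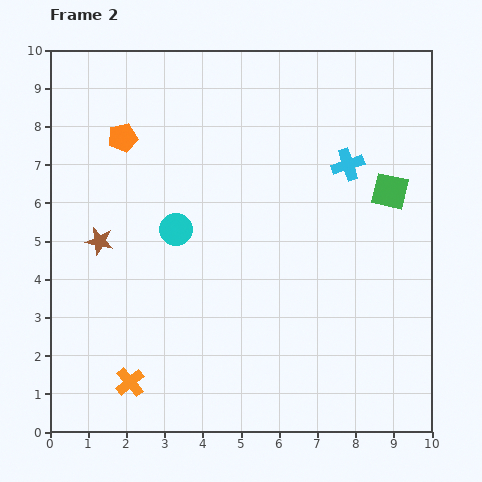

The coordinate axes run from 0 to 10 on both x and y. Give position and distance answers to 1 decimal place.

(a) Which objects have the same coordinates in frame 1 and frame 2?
the orange cross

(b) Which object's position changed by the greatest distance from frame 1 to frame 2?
the brown star

(moved 3.9; next 3.0)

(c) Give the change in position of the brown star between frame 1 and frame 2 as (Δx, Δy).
(-3.9, -0.1)

The brown star was at (5.2, 5.1) in frame 1 and (1.3, 5.0) in frame 2.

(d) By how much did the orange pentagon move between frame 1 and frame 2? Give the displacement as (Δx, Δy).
(1.2, -0.6)

The orange pentagon was at (0.7, 8.3) in frame 1 and (1.9, 7.7) in frame 2.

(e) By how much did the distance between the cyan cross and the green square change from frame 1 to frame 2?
-3.5

Distance in frame 1: 4.8. Distance in frame 2: 1.3.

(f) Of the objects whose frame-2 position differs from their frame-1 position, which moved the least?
the orange pentagon

(moved 1.3)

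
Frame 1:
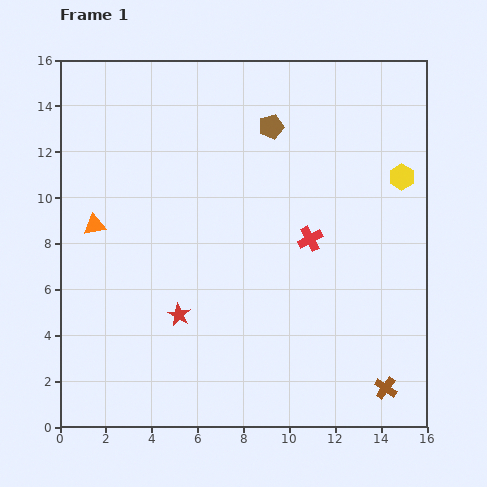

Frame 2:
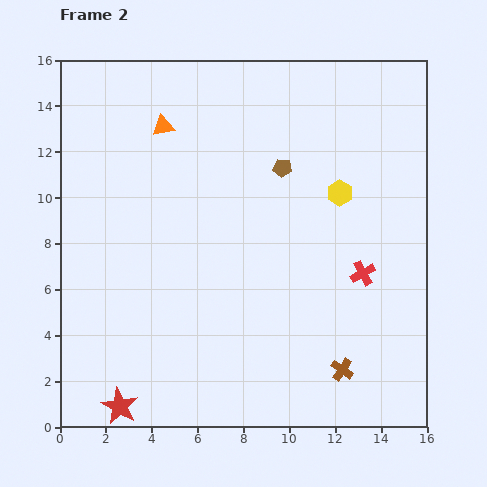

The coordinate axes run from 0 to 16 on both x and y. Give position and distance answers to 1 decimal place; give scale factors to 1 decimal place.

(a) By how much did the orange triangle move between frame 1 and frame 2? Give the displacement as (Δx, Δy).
(3.0, 4.3)

The orange triangle was at (1.5, 8.8) in frame 1 and (4.5, 13.1) in frame 2.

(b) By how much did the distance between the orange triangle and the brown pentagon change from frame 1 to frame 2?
-3.3

Distance in frame 1: 8.8. Distance in frame 2: 5.5.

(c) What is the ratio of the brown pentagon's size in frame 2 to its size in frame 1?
0.8×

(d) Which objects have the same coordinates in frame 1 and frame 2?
none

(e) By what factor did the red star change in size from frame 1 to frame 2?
1.7×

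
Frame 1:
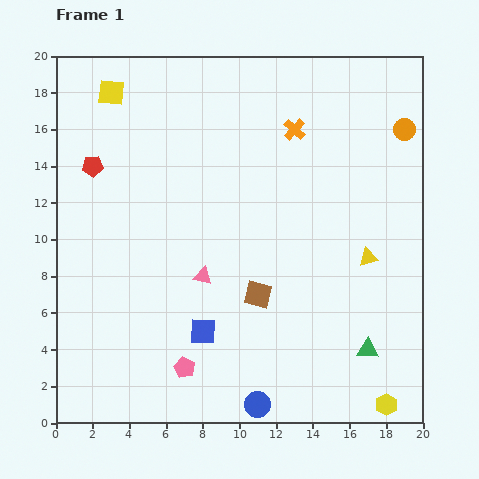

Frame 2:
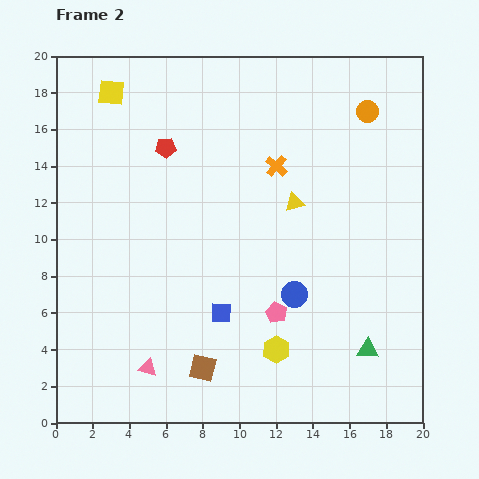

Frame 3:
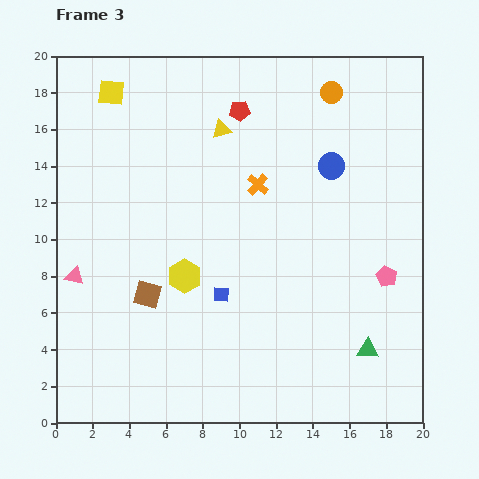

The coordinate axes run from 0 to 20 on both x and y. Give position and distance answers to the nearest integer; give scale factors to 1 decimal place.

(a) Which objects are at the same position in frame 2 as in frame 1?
the yellow square, the green triangle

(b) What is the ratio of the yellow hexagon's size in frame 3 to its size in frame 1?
1.6×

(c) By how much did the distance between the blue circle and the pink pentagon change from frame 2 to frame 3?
+6

Distance in frame 2: 1. Distance in frame 3: 7.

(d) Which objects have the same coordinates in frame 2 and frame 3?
the yellow square, the green triangle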